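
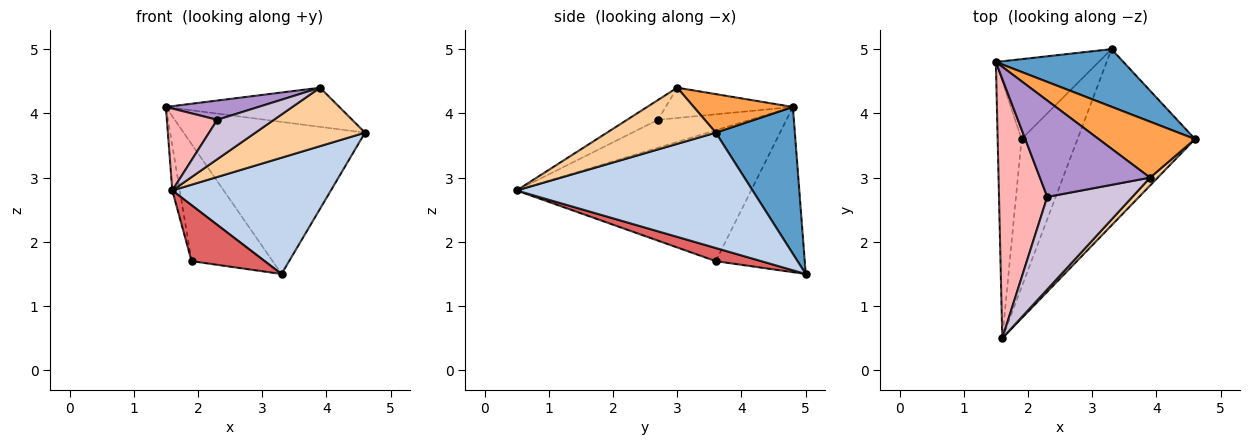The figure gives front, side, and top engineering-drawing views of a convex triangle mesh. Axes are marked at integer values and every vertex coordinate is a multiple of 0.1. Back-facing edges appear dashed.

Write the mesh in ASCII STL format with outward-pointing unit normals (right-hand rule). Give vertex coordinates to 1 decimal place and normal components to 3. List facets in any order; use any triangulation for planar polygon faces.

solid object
 facet normal 0.378 0.866 0.328
  outer loop
   vertex 3.3 5.0 1.5
   vertex 1.5 4.8 4.1
   vertex 4.6 3.6 3.7
  endloop
 endfacet
 facet normal 0.634 -0.426 -0.646
  outer loop
   vertex 3.3 5.0 1.5
   vertex 4.6 3.6 3.7
   vertex 1.6 0.5 2.8
  endloop
 endfacet
 facet normal 0.311 0.545 0.778
  outer loop
   vertex 3.9 3.0 4.4
   vertex 4.6 3.6 3.7
   vertex 1.5 4.8 4.1
  endloop
 endfacet
 facet normal 0.701 -0.706 0.096
  outer loop
   vertex 3.9 3.0 4.4
   vertex 1.6 0.5 2.8
   vertex 4.6 3.6 3.7
  endloop
 endfacet
 facet normal -0.983 0.031 -0.180
  outer loop
   vertex 1.9 3.6 1.7
   vertex 1.6 0.5 2.8
   vertex 1.5 4.8 4.1
  endloop
 endfacet
 facet normal -0.672 0.612 -0.418
  outer loop
   vertex 1.9 3.6 1.7
   vertex 1.5 4.8 4.1
   vertex 3.3 5.0 1.5
  endloop
 endfacet
 facet normal 0.214 -0.345 -0.914
  outer loop
   vertex 1.9 3.6 1.7
   vertex 3.3 5.0 1.5
   vertex 1.6 0.5 2.8
  endloop
 endfacet
 facet normal -0.483 -0.264 0.835
  outer loop
   vertex 2.3 2.7 3.9
   vertex 1.5 4.8 4.1
   vertex 1.6 0.5 2.8
  endloop
 endfacet
 facet normal -0.260 -0.189 0.947
  outer loop
   vertex 2.3 2.7 3.9
   vertex 3.9 3.0 4.4
   vertex 1.5 4.8 4.1
  endloop
 endfacet
 facet normal -0.209 -0.383 0.900
  outer loop
   vertex 2.3 2.7 3.9
   vertex 1.6 0.5 2.8
   vertex 3.9 3.0 4.4
  endloop
 endfacet
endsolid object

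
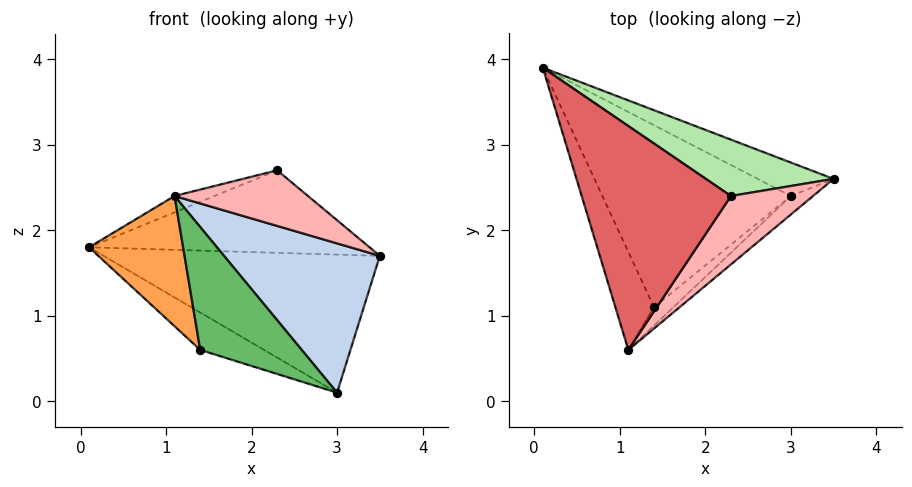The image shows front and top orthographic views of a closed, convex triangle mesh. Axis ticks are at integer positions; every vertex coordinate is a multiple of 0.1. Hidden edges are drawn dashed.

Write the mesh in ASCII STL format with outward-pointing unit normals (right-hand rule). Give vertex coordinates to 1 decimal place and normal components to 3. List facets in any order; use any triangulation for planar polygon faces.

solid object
 facet normal 0.343 0.913 -0.221
  outer loop
   vertex 3.0 2.4 0.1
   vertex 0.1 3.9 1.8
   vertex 3.5 2.6 1.7
  endloop
 endfacet
 facet normal 0.620 -0.778 -0.097
  outer loop
   vertex 3.0 2.4 0.1
   vertex 3.5 2.6 1.7
   vertex 1.1 0.6 2.4
  endloop
 endfacet
 facet normal -0.916 -0.321 -0.242
  outer loop
   vertex 1.4 1.1 0.6
   vertex 1.1 0.6 2.4
   vertex 0.1 3.9 1.8
  endloop
 endfacet
 facet normal -0.425 0.182 -0.886
  outer loop
   vertex 1.4 1.1 0.6
   vertex 0.1 3.9 1.8
   vertex 3.0 2.4 0.1
  endloop
 endfacet
 facet normal 0.604 -0.788 -0.118
  outer loop
   vertex 1.4 1.1 0.6
   vertex 3.0 2.4 0.1
   vertex 1.1 0.6 2.4
  endloop
 endfacet
 facet normal 0.315 0.784 0.535
  outer loop
   vertex 2.3 2.4 2.7
   vertex 3.5 2.6 1.7
   vertex 0.1 3.9 1.8
  endloop
 endfacet
 facet normal -0.337 0.068 0.939
  outer loop
   vertex 2.3 2.4 2.7
   vertex 0.1 3.9 1.8
   vertex 1.1 0.6 2.4
  endloop
 endfacet
 facet normal 0.601 -0.504 0.620
  outer loop
   vertex 2.3 2.4 2.7
   vertex 1.1 0.6 2.4
   vertex 3.5 2.6 1.7
  endloop
 endfacet
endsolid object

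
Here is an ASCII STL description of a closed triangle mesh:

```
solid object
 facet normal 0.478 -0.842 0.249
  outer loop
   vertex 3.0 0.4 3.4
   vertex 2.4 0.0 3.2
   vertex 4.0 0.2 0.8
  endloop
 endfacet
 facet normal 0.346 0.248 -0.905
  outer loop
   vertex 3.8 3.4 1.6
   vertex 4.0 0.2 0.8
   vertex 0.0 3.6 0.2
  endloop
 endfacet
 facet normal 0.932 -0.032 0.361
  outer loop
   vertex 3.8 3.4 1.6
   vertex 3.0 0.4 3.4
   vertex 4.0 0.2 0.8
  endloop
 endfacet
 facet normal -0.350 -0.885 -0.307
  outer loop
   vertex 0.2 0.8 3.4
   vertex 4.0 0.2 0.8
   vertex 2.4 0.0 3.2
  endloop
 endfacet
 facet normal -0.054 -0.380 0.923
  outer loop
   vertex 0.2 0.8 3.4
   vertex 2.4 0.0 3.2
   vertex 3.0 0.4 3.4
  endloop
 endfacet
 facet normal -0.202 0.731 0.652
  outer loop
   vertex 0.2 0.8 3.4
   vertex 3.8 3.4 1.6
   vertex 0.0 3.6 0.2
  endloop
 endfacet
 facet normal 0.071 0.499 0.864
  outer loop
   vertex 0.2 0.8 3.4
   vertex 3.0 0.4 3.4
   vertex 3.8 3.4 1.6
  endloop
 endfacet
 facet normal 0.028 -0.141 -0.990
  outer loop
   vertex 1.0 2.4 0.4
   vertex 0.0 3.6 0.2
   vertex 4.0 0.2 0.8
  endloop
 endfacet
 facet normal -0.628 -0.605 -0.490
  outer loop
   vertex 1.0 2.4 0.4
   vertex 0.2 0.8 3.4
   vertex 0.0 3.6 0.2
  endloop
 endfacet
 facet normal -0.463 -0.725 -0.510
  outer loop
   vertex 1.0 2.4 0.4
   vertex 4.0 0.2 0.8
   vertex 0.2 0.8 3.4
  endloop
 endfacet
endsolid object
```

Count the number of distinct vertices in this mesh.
7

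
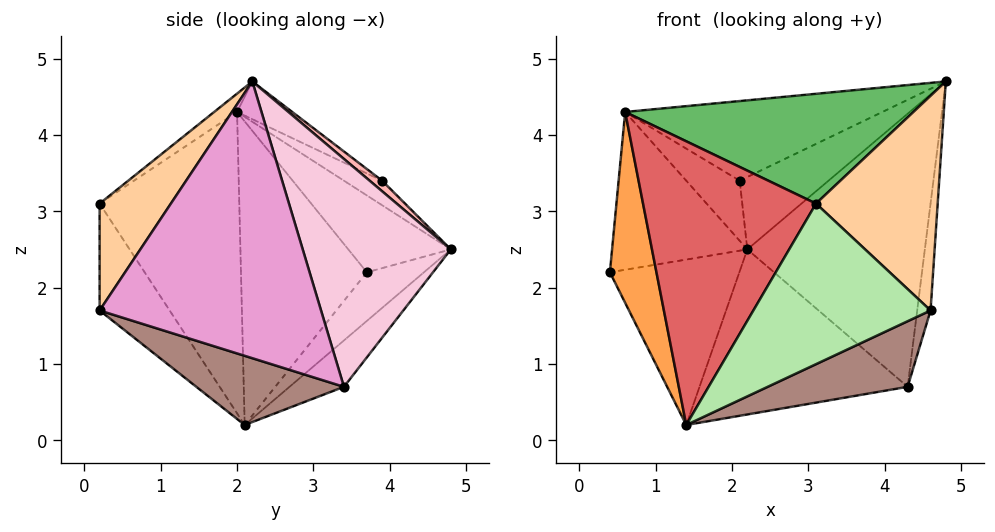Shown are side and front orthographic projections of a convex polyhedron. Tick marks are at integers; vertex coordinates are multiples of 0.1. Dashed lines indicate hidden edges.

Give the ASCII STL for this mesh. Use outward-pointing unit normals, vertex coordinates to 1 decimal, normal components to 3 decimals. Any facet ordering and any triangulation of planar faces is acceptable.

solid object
 facet normal -0.494 0.652 0.575
  outer loop
   vertex 0.6 2.0 4.3
   vertex 2.2 4.8 2.5
   vertex 0.4 3.7 2.2
  endloop
 endfacet
 facet normal -0.295 0.669 -0.682
  outer loop
   vertex 1.4 2.1 0.2
   vertex 0.4 3.7 2.2
   vertex 2.2 4.8 2.5
  endloop
 endfacet
 facet normal -0.921 -0.341 -0.188
  outer loop
   vertex 1.4 2.1 0.2
   vertex 0.6 2.0 4.3
   vertex 0.4 3.7 2.2
  endloop
 endfacet
 facet normal 0.444 -0.759 0.476
  outer loop
   vertex 3.1 0.2 3.1
   vertex 4.6 0.2 1.7
   vertex 4.8 2.2 4.7
  endloop
 endfacet
 facet normal -0.048 -0.599 0.799
  outer loop
   vertex 3.1 0.2 3.1
   vertex 4.8 2.2 4.7
   vertex 0.6 2.0 4.3
  endloop
 endfacet
 facet normal -0.342 -0.865 -0.366
  outer loop
   vertex 3.1 0.2 3.1
   vertex 1.4 2.1 0.2
   vertex 4.6 0.2 1.7
  endloop
 endfacet
 facet normal -0.622 -0.770 -0.140
  outer loop
   vertex 3.1 0.2 3.1
   vertex 0.6 2.0 4.3
   vertex 1.4 2.1 0.2
  endloop
 endfacet
 facet normal 0.098 0.698 0.709
  outer loop
   vertex 2.1 3.9 3.4
   vertex 4.8 2.2 4.7
   vertex 2.2 4.8 2.5
  endloop
 endfacet
 facet normal -0.106 0.493 0.864
  outer loop
   vertex 2.1 3.9 3.4
   vertex 0.6 2.0 4.3
   vertex 4.8 2.2 4.7
  endloop
 endfacet
 facet normal -0.465 0.651 0.600
  outer loop
   vertex 2.1 3.9 3.4
   vertex 2.2 4.8 2.5
   vertex 0.6 2.0 4.3
  endloop
 endfacet
 facet normal 0.277 -0.263 -0.924
  outer loop
   vertex 4.3 3.4 0.7
   vertex 4.6 0.2 1.7
   vertex 1.4 2.1 0.2
  endloop
 endfacet
 facet normal -0.175 0.668 -0.723
  outer loop
   vertex 4.3 3.4 0.7
   vertex 1.4 2.1 0.2
   vertex 2.2 4.8 2.5
  endloop
 endfacet
 facet normal 0.993 0.060 -0.106
  outer loop
   vertex 4.3 3.4 0.7
   vertex 4.8 2.2 4.7
   vertex 4.6 0.2 1.7
  endloop
 endfacet
 facet normal 0.634 0.759 0.149
  outer loop
   vertex 4.3 3.4 0.7
   vertex 2.2 4.8 2.5
   vertex 4.8 2.2 4.7
  endloop
 endfacet
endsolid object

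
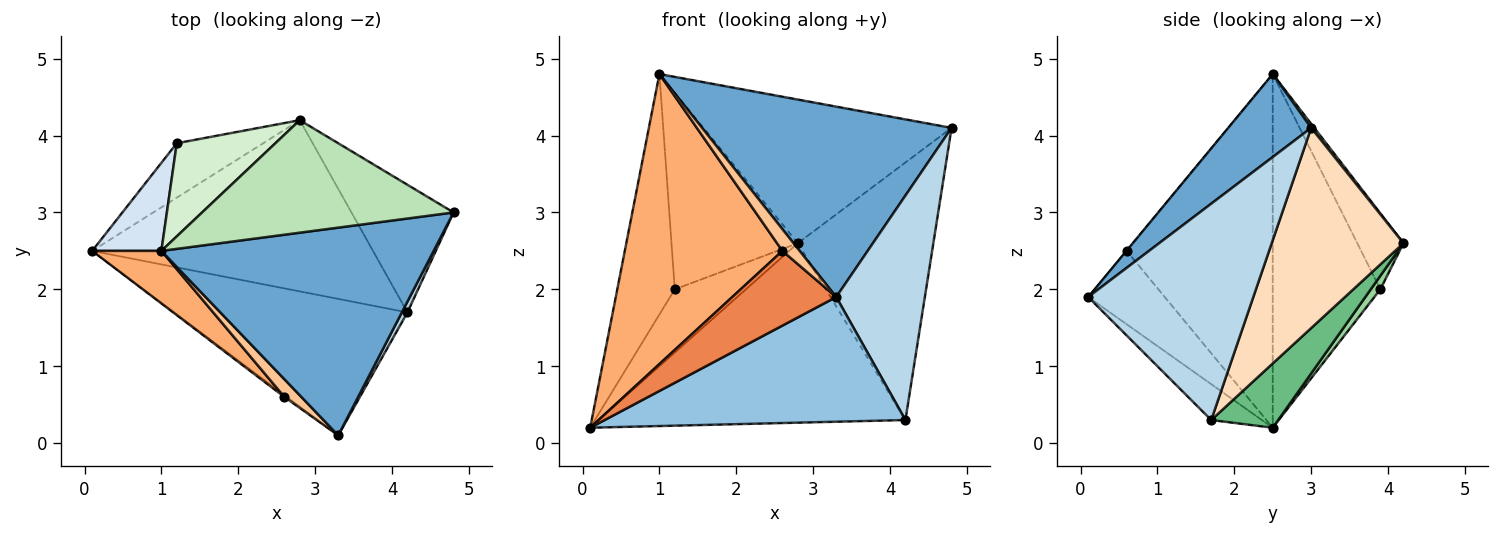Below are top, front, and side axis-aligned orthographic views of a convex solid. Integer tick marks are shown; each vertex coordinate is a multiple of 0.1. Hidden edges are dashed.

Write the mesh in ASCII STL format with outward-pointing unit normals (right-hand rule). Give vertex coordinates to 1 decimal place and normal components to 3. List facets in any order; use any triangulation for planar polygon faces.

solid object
 facet normal 0.219 -0.659 0.719
  outer loop
   vertex 1.0 2.5 4.8
   vertex 3.3 0.1 1.9
   vertex 4.8 3.0 4.1
  endloop
 endfacet
 facet normal -0.113 -0.670 -0.734
  outer loop
   vertex 4.2 1.7 0.3
   vertex 3.3 0.1 1.9
   vertex 0.1 2.5 0.2
  endloop
 endfacet
 facet normal 0.881 -0.473 0.023
  outer loop
   vertex 4.2 1.7 0.3
   vertex 4.8 3.0 4.1
   vertex 3.3 0.1 1.9
  endloop
 endfacet
 facet normal -0.869 0.464 0.170
  outer loop
   vertex 1.2 3.9 2.0
   vertex 0.1 2.5 0.2
   vertex 1.0 2.5 4.8
  endloop
 endfacet
 facet normal -0.593 -0.805 -0.021
  outer loop
   vertex 2.6 0.6 2.5
   vertex 0.1 2.5 0.2
   vertex 3.3 0.1 1.9
  endloop
 endfacet
 facet normal -0.674 -0.727 0.132
  outer loop
   vertex 2.6 0.6 2.5
   vertex 1.0 2.5 4.8
   vertex 0.1 2.5 0.2
  endloop
 endfacet
 facet normal -0.012 -0.775 0.632
  outer loop
   vertex 2.6 0.6 2.5
   vertex 3.3 0.1 1.9
   vertex 1.0 2.5 4.8
  endloop
 endfacet
 facet normal 0.657 0.676 -0.335
  outer loop
   vertex 2.8 4.2 2.6
   vertex 4.8 3.0 4.1
   vertex 4.2 1.7 0.3
  endloop
 endfacet
 facet normal 0.156 0.715 -0.682
  outer loop
   vertex 2.8 4.2 2.6
   vertex 4.2 1.7 0.3
   vertex 0.1 2.5 0.2
  endloop
 endfacet
 facet normal 0.102 0.754 -0.649
  outer loop
   vertex 2.8 4.2 2.6
   vertex 0.1 2.5 0.2
   vertex 1.2 3.9 2.0
  endloop
 endfacet
 facet normal 0.010 0.787 0.617
  outer loop
   vertex 2.8 4.2 2.6
   vertex 1.0 2.5 4.8
   vertex 4.8 3.0 4.1
  endloop
 endfacet
 facet normal -0.313 0.858 0.407
  outer loop
   vertex 2.8 4.2 2.6
   vertex 1.2 3.9 2.0
   vertex 1.0 2.5 4.8
  endloop
 endfacet
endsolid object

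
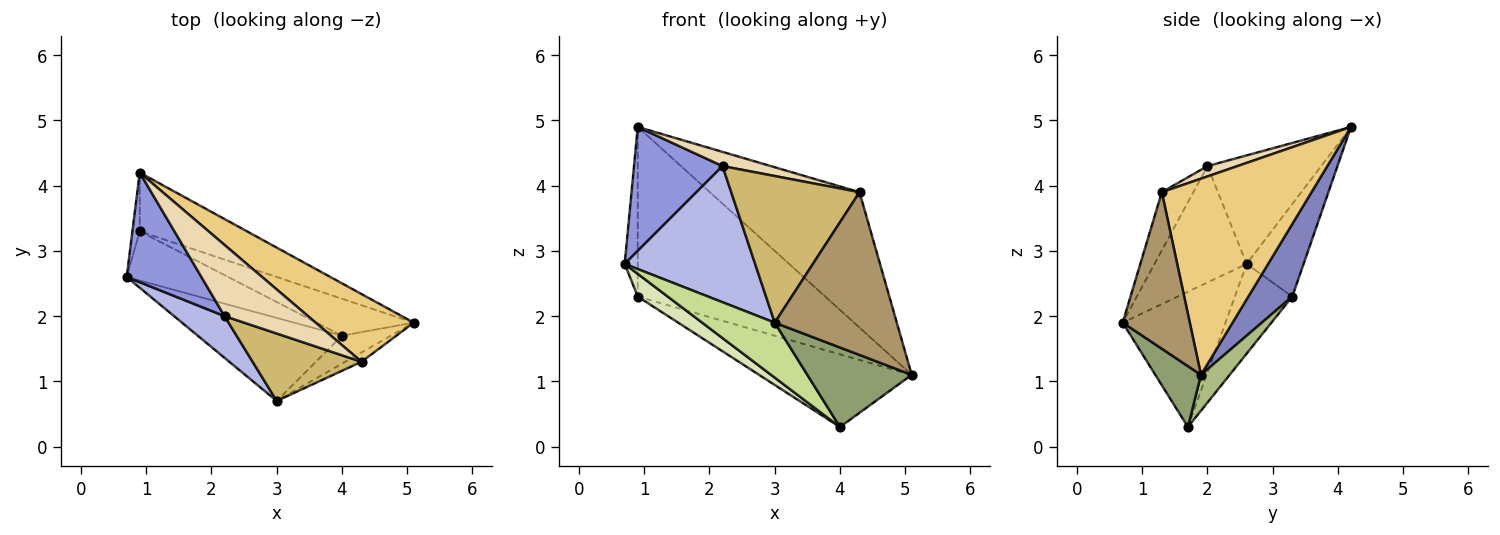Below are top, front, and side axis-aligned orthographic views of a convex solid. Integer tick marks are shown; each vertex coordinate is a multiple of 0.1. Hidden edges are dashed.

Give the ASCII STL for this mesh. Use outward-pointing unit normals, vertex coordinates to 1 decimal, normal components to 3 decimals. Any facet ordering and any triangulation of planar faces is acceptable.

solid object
 facet normal -0.972 0.223 -0.077
  outer loop
   vertex 0.9 3.3 2.3
   vertex 0.7 2.6 2.8
   vertex 0.9 4.2 4.9
  endloop
 endfacet
 facet normal 0.216 0.923 -0.319
  outer loop
   vertex 0.9 3.3 2.3
   vertex 0.9 4.2 4.9
   vertex 5.1 1.9 1.1
  endloop
 endfacet
 facet normal -0.693 -0.540 0.477
  outer loop
   vertex 2.2 2.0 4.3
   vertex 0.9 4.2 4.9
   vertex 0.7 2.6 2.8
  endloop
 endfacet
 facet normal -0.560 -0.792 0.243
  outer loop
   vertex 2.2 2.0 4.3
   vertex 0.7 2.6 2.8
   vertex 3.0 0.7 1.9
  endloop
 endfacet
 facet normal 0.382 -0.872 -0.307
  outer loop
   vertex 4.0 1.7 0.3
   vertex 5.1 1.9 1.1
   vertex 3.0 0.7 1.9
  endloop
 endfacet
 facet normal 0.165 0.879 -0.447
  outer loop
   vertex 4.0 1.7 0.3
   vertex 0.9 3.3 2.3
   vertex 5.1 1.9 1.1
  endloop
 endfacet
 facet normal -0.616 -0.435 -0.657
  outer loop
   vertex 4.0 1.7 0.3
   vertex 3.0 0.7 1.9
   vertex 0.7 2.6 2.8
  endloop
 endfacet
 facet normal -0.626 -0.327 -0.708
  outer loop
   vertex 4.0 1.7 0.3
   vertex 0.7 2.6 2.8
   vertex 0.9 3.3 2.3
  endloop
 endfacet
 facet normal 0.481 -0.875 -0.050
  outer loop
   vertex 4.3 1.3 3.9
   vertex 3.0 0.7 1.9
   vertex 5.1 1.9 1.1
  endloop
 endfacet
 facet normal -0.218 -0.887 0.408
  outer loop
   vertex 4.3 1.3 3.9
   vertex 2.2 2.0 4.3
   vertex 3.0 0.7 1.9
  endloop
 endfacet
 facet normal 0.667 0.667 0.333
  outer loop
   vertex 4.3 1.3 3.9
   vertex 5.1 1.9 1.1
   vertex 0.9 4.2 4.9
  endloop
 endfacet
 facet normal 0.121 -0.194 0.974
  outer loop
   vertex 4.3 1.3 3.9
   vertex 0.9 4.2 4.9
   vertex 2.2 2.0 4.3
  endloop
 endfacet
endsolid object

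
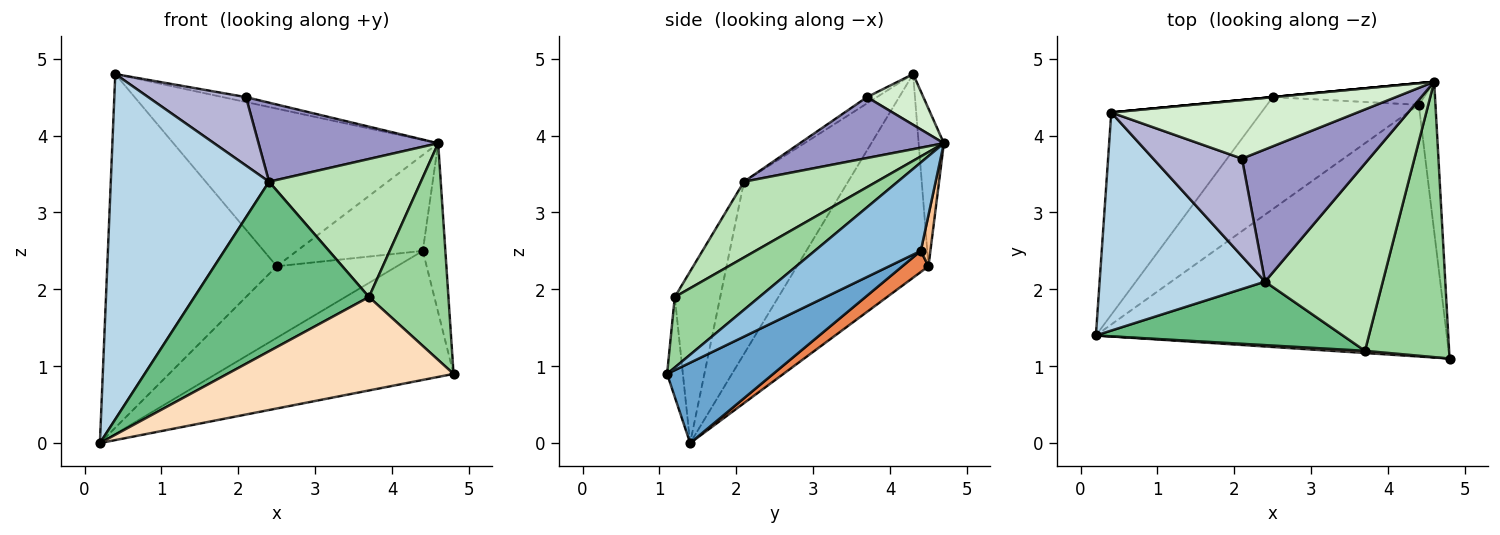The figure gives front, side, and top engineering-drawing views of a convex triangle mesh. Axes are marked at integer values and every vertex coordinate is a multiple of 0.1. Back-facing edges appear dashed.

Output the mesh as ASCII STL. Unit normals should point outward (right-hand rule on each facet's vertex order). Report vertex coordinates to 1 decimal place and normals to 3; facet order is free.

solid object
 facet normal 0.200 0.447 -0.872
  outer loop
   vertex 4.4 4.4 2.5
   vertex 4.8 1.1 0.9
   vertex 0.2 1.4 0.0
  endloop
 endfacet
 facet normal 0.962 0.204 -0.181
  outer loop
   vertex 4.4 4.4 2.5
   vertex 4.6 4.7 3.9
   vertex 4.8 1.1 0.9
  endloop
 endfacet
 facet normal -0.486 -0.739 0.467
  outer loop
   vertex 2.4 2.1 3.4
   vertex 0.4 4.3 4.8
   vertex 0.2 1.4 0.0
  endloop
 endfacet
 facet normal -0.559 0.720 -0.412
  outer loop
   vertex 2.5 4.5 2.3
   vertex 0.2 1.4 0.0
   vertex 0.4 4.3 4.8
  endloop
 endfacet
 facet normal 0.116 0.535 -0.837
  outer loop
   vertex 2.5 4.5 2.3
   vertex 4.4 4.4 2.5
   vertex 0.2 1.4 0.0
  endloop
 endfacet
 facet normal -0.095 0.995 0.000
  outer loop
   vertex 2.5 4.5 2.3
   vertex 0.4 4.3 4.8
   vertex 4.6 4.7 3.9
  endloop
 endfacet
 facet normal 0.074 0.973 -0.219
  outer loop
   vertex 2.5 4.5 2.3
   vertex 4.6 4.7 3.9
   vertex 4.4 4.4 2.5
  endloop
 endfacet
 facet normal -0.070 -0.997 0.023
  outer loop
   vertex 3.7 1.2 1.9
   vertex 0.2 1.4 0.0
   vertex 4.8 1.1 0.9
  endloop
 endfacet
 facet normal -0.237 -0.910 0.341
  outer loop
   vertex 3.7 1.2 1.9
   vertex 2.4 2.1 3.4
   vertex 0.2 1.4 0.0
  endloop
 endfacet
 facet normal 0.550 -0.516 0.656
  outer loop
   vertex 3.7 1.2 1.9
   vertex 4.8 1.1 0.9
   vertex 4.6 4.7 3.9
  endloop
 endfacet
 facet normal 0.460 -0.527 0.715
  outer loop
   vertex 3.7 1.2 1.9
   vertex 4.6 4.7 3.9
   vertex 2.4 2.1 3.4
  endloop
 endfacet
 facet normal 0.201 0.082 0.976
  outer loop
   vertex 2.1 3.7 4.5
   vertex 4.6 4.7 3.9
   vertex 0.4 4.3 4.8
  endloop
 endfacet
 facet normal 0.380 -0.474 0.794
  outer loop
   vertex 2.1 3.7 4.5
   vertex 2.4 2.1 3.4
   vertex 4.6 4.7 3.9
  endloop
 endfacet
 facet normal -0.058 -0.573 0.818
  outer loop
   vertex 2.1 3.7 4.5
   vertex 0.4 4.3 4.8
   vertex 2.4 2.1 3.4
  endloop
 endfacet
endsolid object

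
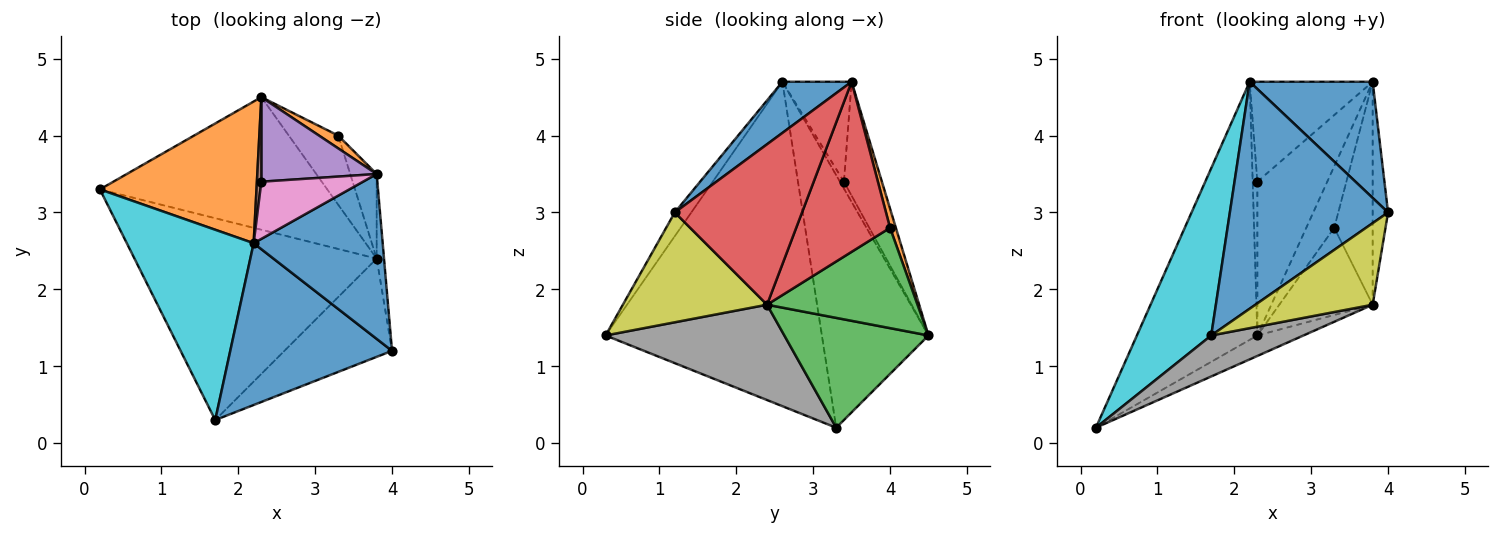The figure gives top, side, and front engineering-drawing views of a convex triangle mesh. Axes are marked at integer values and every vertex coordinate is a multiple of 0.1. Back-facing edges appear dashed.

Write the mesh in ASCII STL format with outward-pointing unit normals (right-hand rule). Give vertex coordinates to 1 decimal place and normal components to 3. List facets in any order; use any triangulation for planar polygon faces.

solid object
 facet normal 0.308 -0.548 0.778
  outer loop
   vertex 2.2 2.6 4.7
   vertex 4.0 1.2 3.0
   vertex 3.8 3.5 4.7
  endloop
 endfacet
 facet normal -0.613 0.693 0.380
  outer loop
   vertex 2.2 2.6 4.7
   vertex 2.3 4.5 1.4
   vertex 0.2 3.3 0.2
  endloop
 endfacet
 facet normal 0.431 0.138 -0.892
  outer loop
   vertex 3.8 2.4 1.8
   vertex 0.2 3.3 0.2
   vertex 2.3 4.5 1.4
  endloop
 endfacet
 facet normal 0.992 0.120 -0.045
  outer loop
   vertex 3.8 2.4 1.8
   vertex 3.8 3.5 4.7
   vertex 4.0 1.2 3.0
  endloop
 endfacet
 facet normal -0.430 0.791 0.435
  outer loop
   vertex 2.3 3.4 3.4
   vertex 3.8 3.5 4.7
   vertex 2.3 4.5 1.4
  endloop
 endfacet
 facet normal -0.597 0.703 0.387
  outer loop
   vertex 2.3 3.4 3.4
   vertex 2.3 4.5 1.4
   vertex 2.2 2.6 4.7
  endloop
 endfacet
 facet normal -0.439 0.780 0.446
  outer loop
   vertex 2.3 3.4 3.4
   vertex 2.2 2.6 4.7
   vertex 3.8 3.5 4.7
  endloop
 endfacet
 facet normal 0.360 -0.186 -0.914
  outer loop
   vertex 1.7 0.3 1.4
   vertex 0.2 3.3 0.2
   vertex 3.8 2.4 1.8
  endloop
 endfacet
 facet normal 0.618 -0.502 -0.605
  outer loop
   vertex 1.7 0.3 1.4
   vertex 3.8 2.4 1.8
   vertex 4.0 1.2 3.0
  endloop
 endfacet
 facet normal -0.887 -0.305 0.347
  outer loop
   vertex 1.7 0.3 1.4
   vertex 2.2 2.6 4.7
   vertex 0.2 3.3 0.2
  endloop
 endfacet
 facet normal -0.085 -0.811 0.578
  outer loop
   vertex 1.7 0.3 1.4
   vertex 4.0 1.2 3.0
   vertex 2.2 2.6 4.7
  endloop
 endfacet
 facet normal 0.200 0.959 0.200
  outer loop
   vertex 3.3 4.0 2.8
   vertex 2.3 4.5 1.4
   vertex 3.8 3.5 4.7
  endloop
 endfacet
 facet normal 0.784 0.486 -0.386
  outer loop
   vertex 3.3 4.0 2.8
   vertex 3.8 2.4 1.8
   vertex 2.3 4.5 1.4
  endloop
 endfacet
 facet normal 0.916 0.375 -0.142
  outer loop
   vertex 3.3 4.0 2.8
   vertex 3.8 3.5 4.7
   vertex 3.8 2.4 1.8
  endloop
 endfacet
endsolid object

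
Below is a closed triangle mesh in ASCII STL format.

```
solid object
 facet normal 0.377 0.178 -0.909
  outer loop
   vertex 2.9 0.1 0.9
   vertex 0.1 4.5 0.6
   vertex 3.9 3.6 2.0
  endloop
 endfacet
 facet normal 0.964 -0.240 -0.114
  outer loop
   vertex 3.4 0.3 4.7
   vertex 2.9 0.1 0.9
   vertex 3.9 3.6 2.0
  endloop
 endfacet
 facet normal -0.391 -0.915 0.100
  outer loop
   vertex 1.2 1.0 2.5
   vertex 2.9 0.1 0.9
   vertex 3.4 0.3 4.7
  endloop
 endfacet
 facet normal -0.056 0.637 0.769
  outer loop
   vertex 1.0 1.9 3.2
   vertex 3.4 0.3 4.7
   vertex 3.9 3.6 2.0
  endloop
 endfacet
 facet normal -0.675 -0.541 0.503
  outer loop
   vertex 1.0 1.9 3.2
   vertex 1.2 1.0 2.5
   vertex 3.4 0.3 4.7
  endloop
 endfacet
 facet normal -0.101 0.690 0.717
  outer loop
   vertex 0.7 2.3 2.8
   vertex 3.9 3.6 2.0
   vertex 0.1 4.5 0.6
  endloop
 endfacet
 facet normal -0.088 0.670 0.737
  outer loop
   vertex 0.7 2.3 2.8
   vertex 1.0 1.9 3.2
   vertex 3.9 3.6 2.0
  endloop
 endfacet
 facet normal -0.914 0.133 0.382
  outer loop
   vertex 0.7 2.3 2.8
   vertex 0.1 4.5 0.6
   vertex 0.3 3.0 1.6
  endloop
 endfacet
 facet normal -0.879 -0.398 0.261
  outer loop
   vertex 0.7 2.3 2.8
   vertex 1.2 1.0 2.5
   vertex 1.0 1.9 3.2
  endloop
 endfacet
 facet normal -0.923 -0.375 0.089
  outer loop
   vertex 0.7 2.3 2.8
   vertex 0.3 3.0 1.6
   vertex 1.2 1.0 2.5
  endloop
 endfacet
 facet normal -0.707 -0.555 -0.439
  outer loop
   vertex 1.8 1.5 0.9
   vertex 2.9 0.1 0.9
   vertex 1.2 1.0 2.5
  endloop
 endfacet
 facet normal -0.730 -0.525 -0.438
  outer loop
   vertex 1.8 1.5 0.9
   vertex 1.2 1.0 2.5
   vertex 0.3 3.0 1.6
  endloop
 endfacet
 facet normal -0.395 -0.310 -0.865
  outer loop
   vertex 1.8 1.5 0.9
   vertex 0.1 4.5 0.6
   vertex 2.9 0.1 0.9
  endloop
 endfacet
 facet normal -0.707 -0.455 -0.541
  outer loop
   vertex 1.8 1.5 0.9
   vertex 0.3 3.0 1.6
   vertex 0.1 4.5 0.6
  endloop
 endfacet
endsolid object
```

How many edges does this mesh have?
21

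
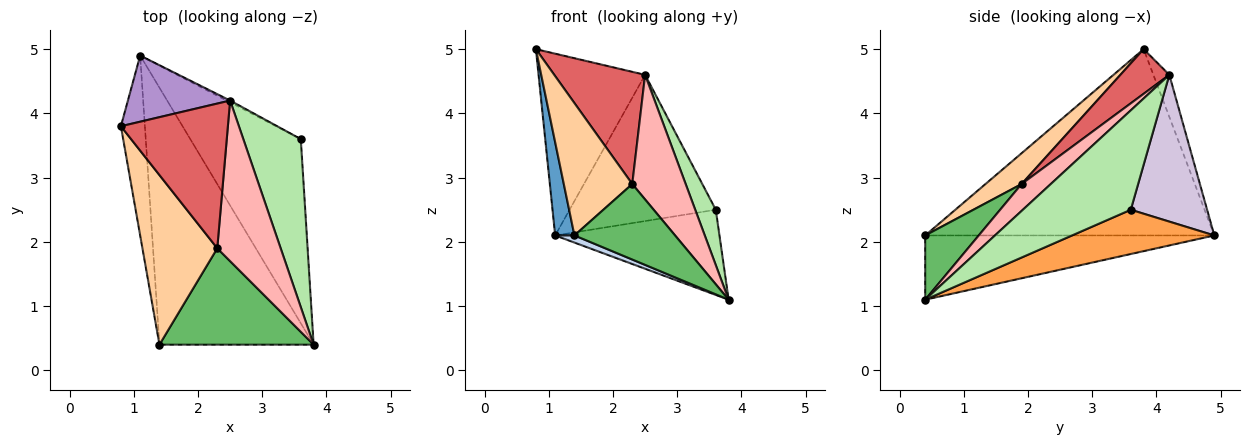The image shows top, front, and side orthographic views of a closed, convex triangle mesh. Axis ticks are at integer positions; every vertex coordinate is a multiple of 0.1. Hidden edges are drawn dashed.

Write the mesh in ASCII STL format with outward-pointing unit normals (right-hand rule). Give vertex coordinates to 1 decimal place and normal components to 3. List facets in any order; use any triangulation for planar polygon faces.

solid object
 facet normal -0.990 -0.066 -0.127
  outer loop
   vertex 1.4 0.4 2.1
   vertex 0.8 3.8 5.0
   vertex 1.1 4.9 2.1
  endloop
 endfacet
 facet normal -0.384 -0.026 -0.923
  outer loop
   vertex 1.4 0.4 2.1
   vertex 1.1 4.9 2.1
   vertex 3.8 0.4 1.1
  endloop
 endfacet
 facet normal 0.342 0.395 -0.853
  outer loop
   vertex 3.6 3.6 2.5
   vertex 3.8 0.4 1.1
   vertex 1.1 4.9 2.1
  endloop
 endfacet
 facet normal 0.309 -0.585 0.750
  outer loop
   vertex 2.3 1.9 2.9
   vertex 0.8 3.8 5.0
   vertex 1.4 0.4 2.1
  endloop
 endfacet
 facet normal 0.312 -0.586 0.748
  outer loop
   vertex 2.3 1.9 2.9
   vertex 1.4 0.4 2.1
   vertex 3.8 0.4 1.1
  endloop
 endfacet
 facet normal 0.854 -0.163 0.494
  outer loop
   vertex 2.5 4.2 4.6
   vertex 3.8 0.4 1.1
   vertex 3.6 3.6 2.5
  endloop
 endfacet
 facet normal 0.313 -0.582 0.750
  outer loop
   vertex 2.5 4.2 4.6
   vertex 0.8 3.8 5.0
   vertex 2.3 1.9 2.9
  endloop
 endfacet
 facet normal 0.318 -0.581 0.749
  outer loop
   vertex 2.5 4.2 4.6
   vertex 2.3 1.9 2.9
   vertex 3.8 0.4 1.1
  endloop
 endfacet
 facet normal -0.139 0.931 0.339
  outer loop
   vertex 2.5 4.2 4.6
   vertex 1.1 4.9 2.1
   vertex 0.8 3.8 5.0
  endloop
 endfacet
 facet normal 0.463 0.886 -0.011
  outer loop
   vertex 2.5 4.2 4.6
   vertex 3.6 3.6 2.5
   vertex 1.1 4.9 2.1
  endloop
 endfacet
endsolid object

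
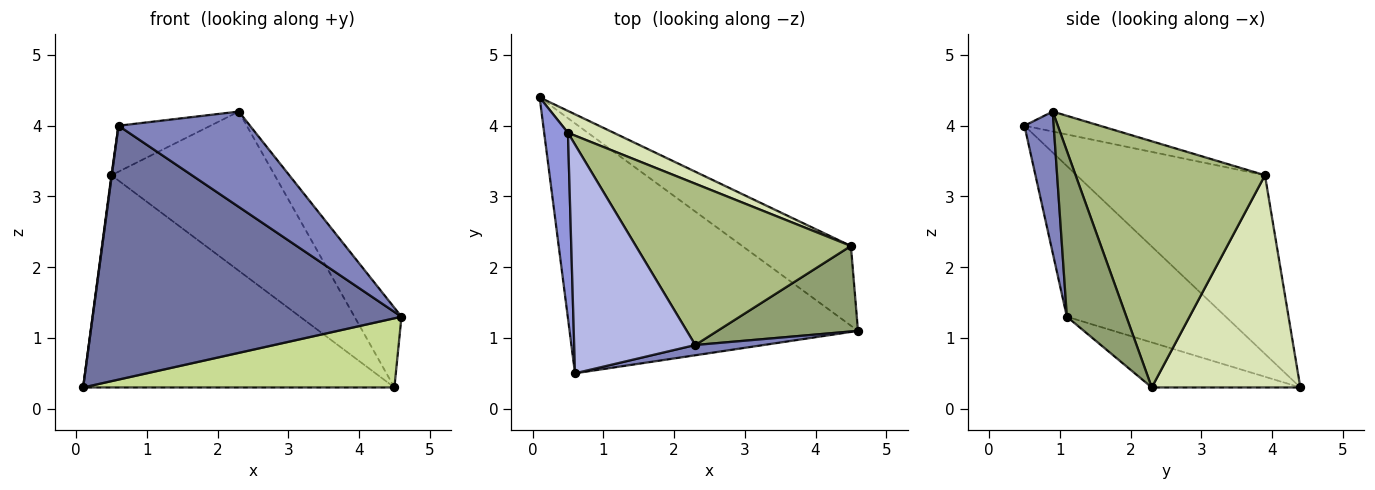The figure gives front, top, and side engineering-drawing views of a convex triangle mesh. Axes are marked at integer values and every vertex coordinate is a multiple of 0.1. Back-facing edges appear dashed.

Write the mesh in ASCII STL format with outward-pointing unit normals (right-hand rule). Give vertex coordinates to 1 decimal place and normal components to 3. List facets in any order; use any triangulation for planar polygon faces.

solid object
 facet normal -0.344 -0.669 -0.659
  outer loop
   vertex 0.6 0.5 4.0
   vertex 0.1 4.4 0.3
   vertex 4.6 1.1 1.3
  endloop
 endfacet
 facet normal 0.216 -0.971 0.104
  outer loop
   vertex 2.3 0.9 4.2
   vertex 0.6 0.5 4.0
   vertex 4.6 1.1 1.3
  endloop
 endfacet
 facet normal -0.991 -0.002 0.132
  outer loop
   vertex 0.5 3.9 3.3
   vertex 0.1 4.4 0.3
   vertex 0.6 0.5 4.0
  endloop
 endfacet
 facet normal -0.160 0.195 0.968
  outer loop
   vertex 0.5 3.9 3.3
   vertex 0.6 0.5 4.0
   vertex 2.3 0.9 4.2
  endloop
 endfacet
 facet normal 0.653 0.516 0.554
  outer loop
   vertex 4.5 2.3 0.3
   vertex 2.3 0.9 4.2
   vertex 4.6 1.1 1.3
  endloop
 endfacet
 facet normal 0.632 0.545 0.552
  outer loop
   vertex 4.5 2.3 0.3
   vertex 0.5 3.9 3.3
   vertex 2.3 0.9 4.2
  endloop
 endfacet
 facet normal -0.299 -0.626 -0.721
  outer loop
   vertex 4.5 2.3 0.3
   vertex 4.6 1.1 1.3
   vertex 0.1 4.4 0.3
  endloop
 endfacet
 facet normal 0.429 0.899 0.093
  outer loop
   vertex 4.5 2.3 0.3
   vertex 0.1 4.4 0.3
   vertex 0.5 3.9 3.3
  endloop
 endfacet
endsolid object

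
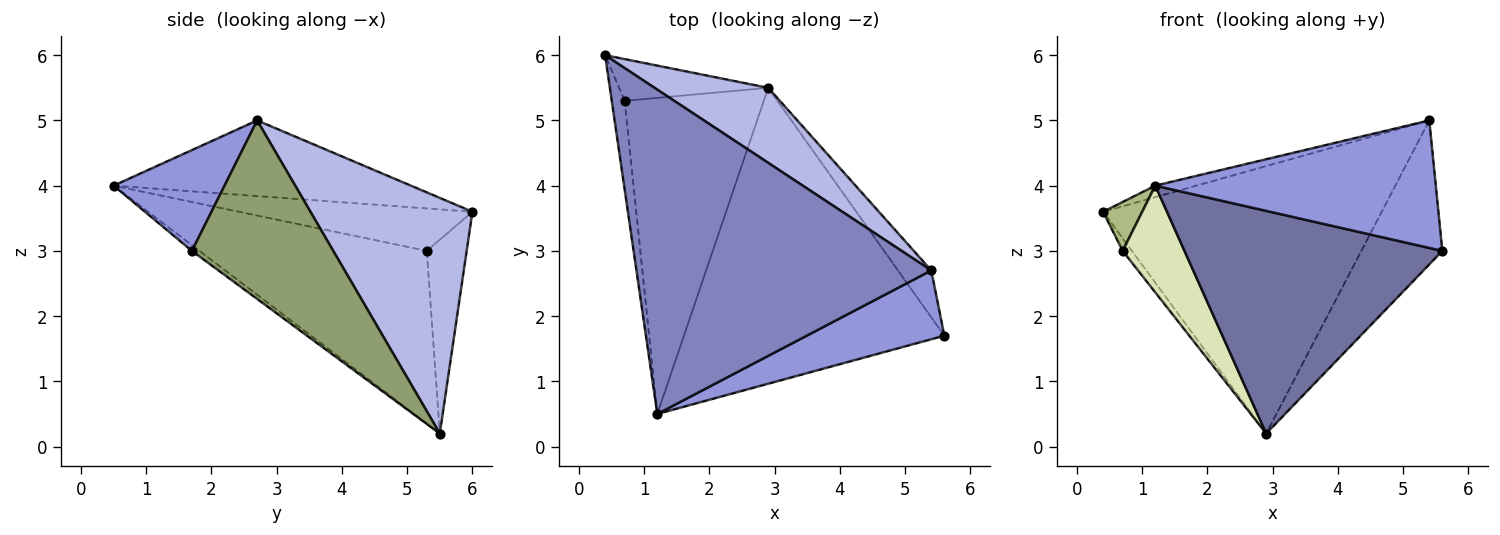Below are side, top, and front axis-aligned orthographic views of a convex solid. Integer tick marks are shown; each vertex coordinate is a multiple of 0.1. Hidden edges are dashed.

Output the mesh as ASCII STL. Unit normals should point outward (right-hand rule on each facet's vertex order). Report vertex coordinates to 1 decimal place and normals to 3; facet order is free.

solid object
 facet normal -0.018 -0.601 -0.799
  outer loop
   vertex 2.9 5.5 0.2
   vertex 5.6 1.7 3.0
   vertex 1.2 0.5 4.0
  endloop
 endfacet
 facet normal -0.248 0.034 0.968
  outer loop
   vertex 5.4 2.7 5.0
   vertex 0.4 6.0 3.6
   vertex 1.2 0.5 4.0
  endloop
 endfacet
 facet normal 0.329 -0.831 0.448
  outer loop
   vertex 5.4 2.7 5.0
   vertex 1.2 0.5 4.0
   vertex 5.6 1.7 3.0
  endloop
 endfacet
 facet normal 0.489 0.840 0.236
  outer loop
   vertex 5.4 2.7 5.0
   vertex 2.9 5.5 0.2
   vertex 0.4 6.0 3.6
  endloop
 endfacet
 facet normal 0.856 0.491 -0.160
  outer loop
   vertex 5.4 2.7 5.0
   vertex 5.6 1.7 3.0
   vertex 2.9 5.5 0.2
  endloop
 endfacet
 facet normal -0.945 -0.158 -0.288
  outer loop
   vertex 0.7 5.3 3.0
   vertex 1.2 0.5 4.0
   vertex 0.4 6.0 3.6
  endloop
 endfacet
 facet normal -0.780 0.180 -0.600
  outer loop
   vertex 0.7 5.3 3.0
   vertex 0.4 6.0 3.6
   vertex 2.9 5.5 0.2
  endloop
 endfacet
 facet normal -0.762 -0.207 -0.614
  outer loop
   vertex 0.7 5.3 3.0
   vertex 2.9 5.5 0.2
   vertex 1.2 0.5 4.0
  endloop
 endfacet
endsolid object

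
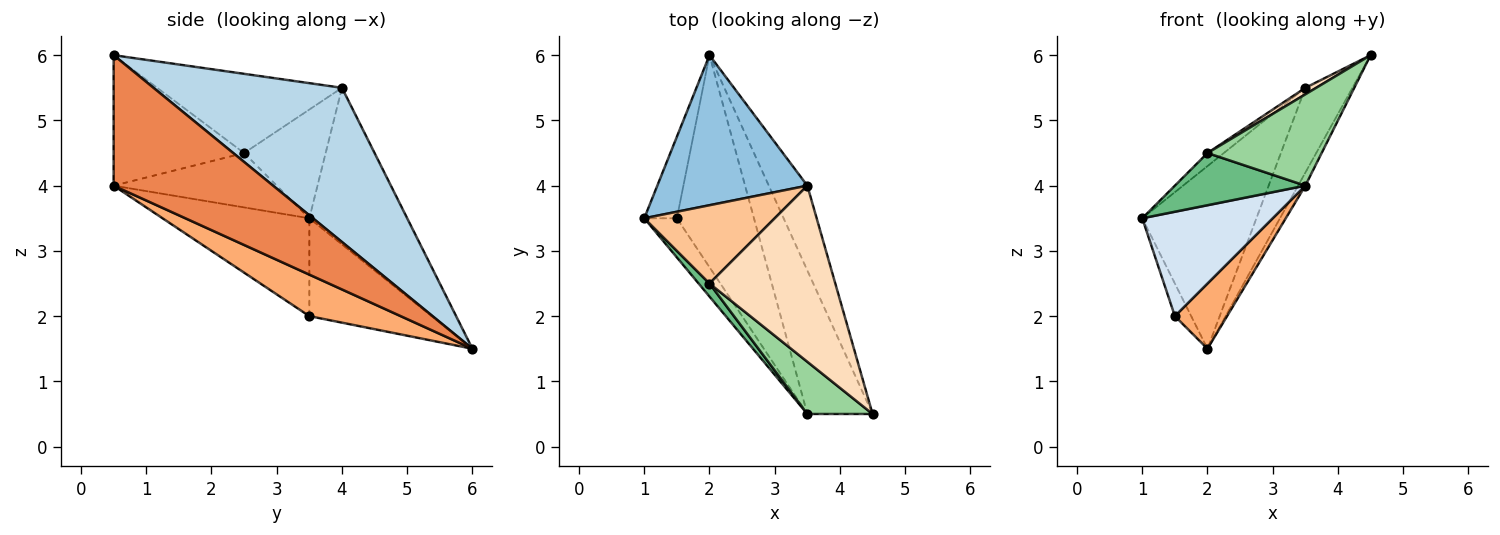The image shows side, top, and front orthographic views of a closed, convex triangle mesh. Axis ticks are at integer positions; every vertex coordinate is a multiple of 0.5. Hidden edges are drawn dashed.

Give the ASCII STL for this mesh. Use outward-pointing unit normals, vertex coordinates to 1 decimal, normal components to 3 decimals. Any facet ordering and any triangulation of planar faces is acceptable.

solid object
 facet normal -0.941 0.125 -0.314
  outer loop
   vertex 1.5 3.5 2.0
   vertex 1.0 3.5 3.5
   vertex 2.0 6.0 1.5
  endloop
 endfacet
 facet normal -0.552 0.644 0.529
  outer loop
   vertex 3.5 4.0 5.5
   vertex 2.0 6.0 1.5
   vertex 1.0 3.5 3.5
  endloop
 endfacet
 facet normal 0.943 0.236 -0.236
  outer loop
   vertex 3.5 4.0 5.5
   vertex 4.5 0.5 6.0
   vertex 2.0 6.0 1.5
  endloop
 endfacet
 facet normal -0.725 -0.645 -0.242
  outer loop
   vertex 3.5 0.5 4.0
   vertex 1.0 3.5 3.5
   vertex 1.5 3.5 2.0
  endloop
 endfacet
 facet normal 0.894 0.041 -0.447
  outer loop
   vertex 3.5 0.5 4.0
   vertex 2.0 6.0 1.5
   vertex 4.5 0.5 6.0
  endloop
 endfacet
 facet normal 0.458 -0.261 -0.850
  outer loop
   vertex 3.5 0.5 4.0
   vertex 1.5 3.5 2.0
   vertex 2.0 6.0 1.5
  endloop
 endfacet
 facet normal -0.635 0.127 0.762
  outer loop
   vertex 2.0 2.5 4.5
   vertex 3.5 4.0 5.5
   vertex 1.0 3.5 3.5
  endloop
 endfacet
 facet normal -0.533 -0.031 0.846
  outer loop
   vertex 2.0 2.5 4.5
   vertex 4.5 0.5 6.0
   vertex 3.5 4.0 5.5
  endloop
 endfacet
 facet normal -0.772 -0.617 0.154
  outer loop
   vertex 2.0 2.5 4.5
   vertex 1.0 3.5 3.5
   vertex 3.5 0.5 4.0
  endloop
 endfacet
 facet normal -0.704 -0.616 0.352
  outer loop
   vertex 2.0 2.5 4.5
   vertex 3.5 0.5 4.0
   vertex 4.5 0.5 6.0
  endloop
 endfacet
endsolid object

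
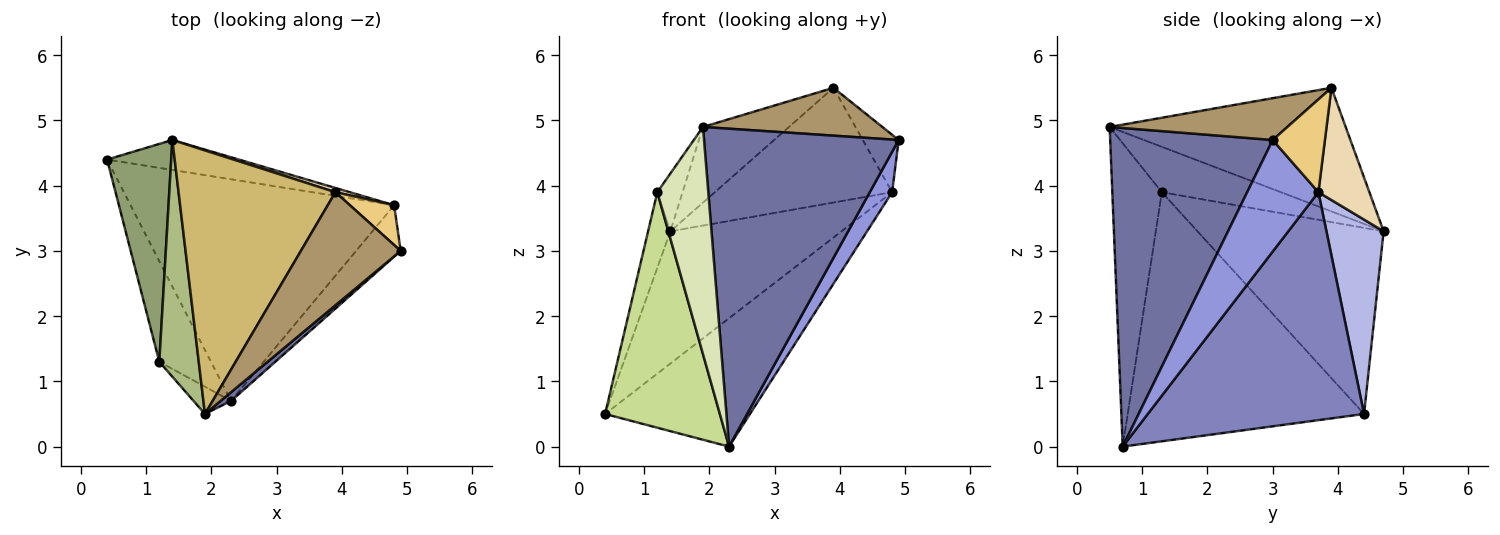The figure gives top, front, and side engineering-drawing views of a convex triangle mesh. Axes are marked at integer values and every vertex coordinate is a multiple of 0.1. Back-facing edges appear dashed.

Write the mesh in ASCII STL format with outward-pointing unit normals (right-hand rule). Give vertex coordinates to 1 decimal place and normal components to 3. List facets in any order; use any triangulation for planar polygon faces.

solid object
 facet normal 0.641 -0.767 0.021
  outer loop
   vertex 2.3 0.7 0.0
   vertex 4.9 3.0 4.7
   vertex 1.9 0.5 4.9
  endloop
 endfacet
 facet normal 0.599 0.401 -0.693
  outer loop
   vertex 4.8 3.7 3.9
   vertex 2.3 0.7 0.0
   vertex 0.4 4.4 0.5
  endloop
 endfacet
 facet normal 0.892 -0.280 -0.356
  outer loop
   vertex 4.8 3.7 3.9
   vertex 4.9 3.0 4.7
   vertex 2.3 0.7 0.0
  endloop
 endfacet
 facet normal 0.310 0.927 -0.210
  outer loop
   vertex 4.8 3.7 3.9
   vertex 0.4 4.4 0.5
   vertex 1.4 4.7 3.3
  endloop
 endfacet
 facet normal -0.940 0.112 0.324
  outer loop
   vertex 1.2 1.3 3.9
   vertex 1.4 4.7 3.3
   vertex 0.4 4.4 0.5
  endloop
 endfacet
 facet normal -0.745 0.158 0.648
  outer loop
   vertex 1.2 1.3 3.9
   vertex 1.9 0.5 4.9
   vertex 1.4 4.7 3.3
  endloop
 endfacet
 facet normal -0.884 -0.429 -0.183
  outer loop
   vertex 1.2 1.3 3.9
   vertex 0.4 4.4 0.5
   vertex 2.3 0.7 0.0
  endloop
 endfacet
 facet normal -0.694 -0.715 -0.086
  outer loop
   vertex 1.2 1.3 3.9
   vertex 2.3 0.7 0.0
   vertex 1.9 0.5 4.9
  endloop
 endfacet
 facet normal 0.360 -0.363 0.859
  outer loop
   vertex 3.9 3.9 5.5
   vertex 1.9 0.5 4.9
   vertex 4.9 3.0 4.7
  endloop
 endfacet
 facet normal -0.604 0.220 0.766
  outer loop
   vertex 3.9 3.9 5.5
   vertex 1.4 4.7 3.3
   vertex 1.9 0.5 4.9
  endloop
 endfacet
 facet normal 0.767 0.527 0.366
  outer loop
   vertex 3.9 3.9 5.5
   vertex 4.9 3.0 4.7
   vertex 4.8 3.7 3.9
  endloop
 endfacet
 facet normal 0.276 0.960 0.035
  outer loop
   vertex 3.9 3.9 5.5
   vertex 4.8 3.7 3.9
   vertex 1.4 4.7 3.3
  endloop
 endfacet
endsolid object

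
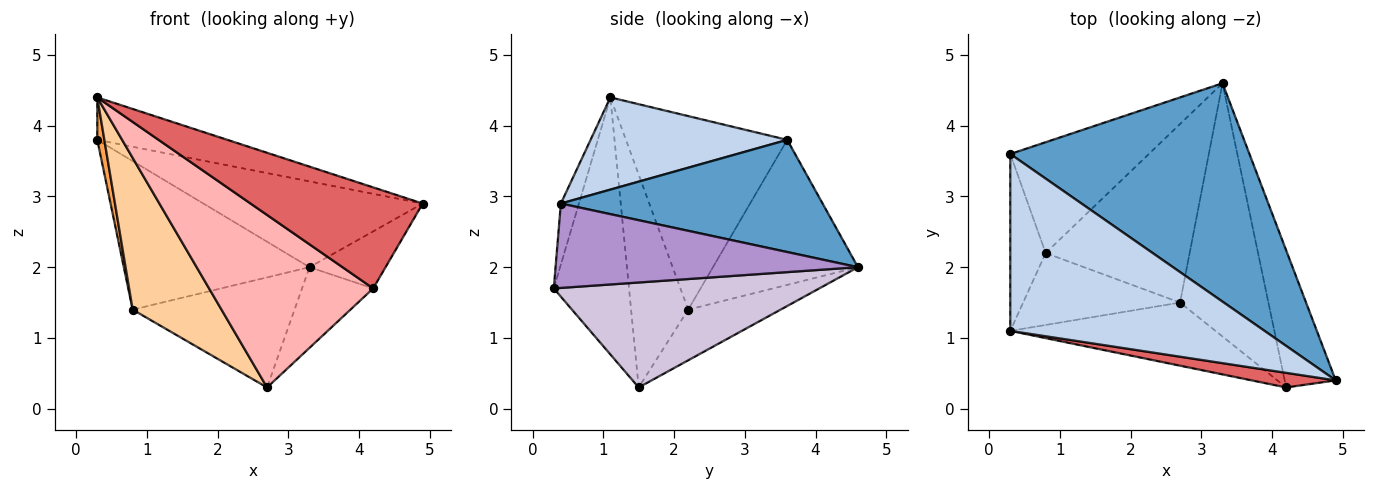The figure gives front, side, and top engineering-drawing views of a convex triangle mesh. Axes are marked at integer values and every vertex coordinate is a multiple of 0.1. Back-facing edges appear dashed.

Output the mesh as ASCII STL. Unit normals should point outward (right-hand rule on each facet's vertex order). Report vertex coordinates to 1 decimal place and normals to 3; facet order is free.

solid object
 facet normal 0.400 0.335 0.853
  outer loop
   vertex 3.3 4.6 2.0
   vertex 0.3 3.6 3.8
   vertex 4.9 0.4 2.9
  endloop
 endfacet
 facet normal 0.333 0.220 0.917
  outer loop
   vertex 0.3 1.1 4.4
   vertex 4.9 0.4 2.9
   vertex 0.3 3.6 3.8
  endloop
 endfacet
 facet normal -0.983 -0.043 -0.180
  outer loop
   vertex 0.8 2.2 1.4
   vertex 0.3 1.1 4.4
   vertex 0.3 3.6 3.8
  endloop
 endfacet
 facet normal -0.502 -0.781 -0.370
  outer loop
   vertex 0.8 2.2 1.4
   vertex 2.7 1.5 0.3
   vertex 0.3 1.1 4.4
  endloop
 endfacet
 facet normal -0.531 0.679 -0.507
  outer loop
   vertex 0.8 2.2 1.4
   vertex 0.3 3.6 3.8
   vertex 3.3 4.6 2.0
  endloop
 endfacet
 facet normal -0.287 0.503 -0.815
  outer loop
   vertex 0.8 2.2 1.4
   vertex 3.3 4.6 2.0
   vertex 2.7 1.5 0.3
  endloop
 endfacet
 facet normal -0.103 -0.984 0.142
  outer loop
   vertex 4.2 0.3 1.7
   vertex 4.9 0.4 2.9
   vertex 0.3 1.1 4.4
  endloop
 endfacet
 facet normal -0.395 -0.863 -0.316
  outer loop
   vertex 4.2 0.3 1.7
   vertex 0.3 1.1 4.4
   vertex 2.7 1.5 0.3
  endloop
 endfacet
 facet normal 0.837 0.210 -0.506
  outer loop
   vertex 4.2 0.3 1.7
   vertex 3.3 4.6 2.0
   vertex 4.9 0.4 2.9
  endloop
 endfacet
 facet normal 0.749 0.201 -0.631
  outer loop
   vertex 4.2 0.3 1.7
   vertex 2.7 1.5 0.3
   vertex 3.3 4.6 2.0
  endloop
 endfacet
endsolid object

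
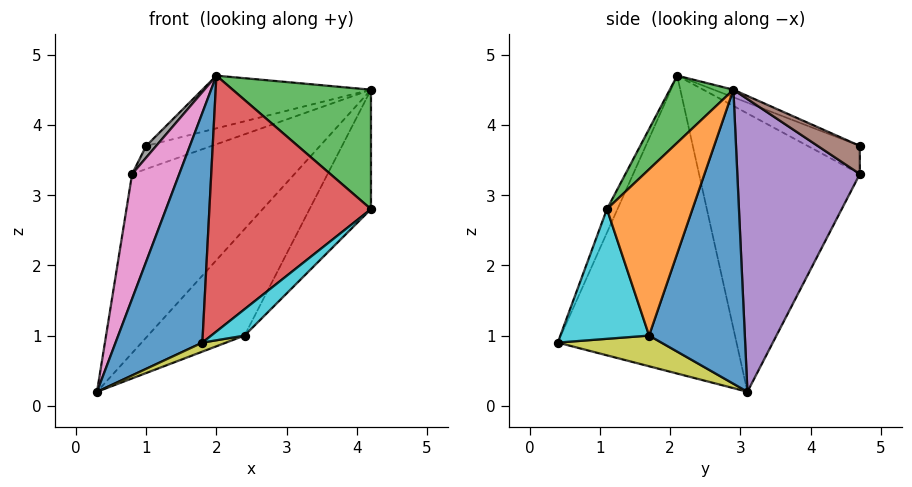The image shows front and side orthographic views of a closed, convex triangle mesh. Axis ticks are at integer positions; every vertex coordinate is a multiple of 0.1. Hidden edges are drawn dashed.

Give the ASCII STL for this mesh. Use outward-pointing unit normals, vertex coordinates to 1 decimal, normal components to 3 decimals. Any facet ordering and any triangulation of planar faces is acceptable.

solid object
 facet normal -0.874 -0.424 0.236
  outer loop
   vertex 2.0 2.1 4.7
   vertex 0.3 3.1 0.2
   vertex 1.8 0.4 0.9
  endloop
 endfacet
 facet normal -0.040 0.345 0.938
  outer loop
   vertex 1.0 4.7 3.7
   vertex 2.0 2.1 4.7
   vertex 4.2 2.9 4.5
  endloop
 endfacet
 facet normal 0.301 -0.655 0.693
  outer loop
   vertex 4.2 1.1 2.8
   vertex 4.2 2.9 4.5
   vertex 2.0 2.1 4.7
  endloop
 endfacet
 facet normal -0.059 -0.910 0.410
  outer loop
   vertex 4.2 1.1 2.8
   vertex 2.0 2.1 4.7
   vertex 1.8 0.4 0.9
  endloop
 endfacet
 facet normal 0.537 0.711 -0.454
  outer loop
   vertex 0.8 4.7 3.3
   vertex 4.2 2.9 4.5
   vertex 0.3 3.1 0.2
  endloop
 endfacet
 facet normal 0.522 0.812 -0.261
  outer loop
   vertex 0.8 4.7 3.3
   vertex 1.0 4.7 3.7
   vertex 4.2 2.9 4.5
  endloop
 endfacet
 facet normal -0.919 -0.269 0.287
  outer loop
   vertex 0.8 4.7 3.3
   vertex 0.3 3.1 0.2
   vertex 2.0 2.1 4.7
  endloop
 endfacet
 facet normal -0.881 -0.170 0.441
  outer loop
   vertex 0.8 4.7 3.3
   vertex 2.0 2.1 4.7
   vertex 1.0 4.7 3.7
  endloop
 endfacet
 facet normal 0.313 -0.072 -0.947
  outer loop
   vertex 2.4 1.7 1.0
   vertex 1.8 0.4 0.9
   vertex 0.3 3.1 0.2
  endloop
 endfacet
 facet normal 0.645 -0.242 -0.725
  outer loop
   vertex 2.4 1.7 1.0
   vertex 4.2 1.1 2.8
   vertex 1.8 0.4 0.9
  endloop
 endfacet
 facet normal 0.602 0.607 -0.518
  outer loop
   vertex 2.4 1.7 1.0
   vertex 0.3 3.1 0.2
   vertex 4.2 2.9 4.5
  endloop
 endfacet
 facet normal 0.691 0.496 -0.526
  outer loop
   vertex 2.4 1.7 1.0
   vertex 4.2 2.9 4.5
   vertex 4.2 1.1 2.8
  endloop
 endfacet
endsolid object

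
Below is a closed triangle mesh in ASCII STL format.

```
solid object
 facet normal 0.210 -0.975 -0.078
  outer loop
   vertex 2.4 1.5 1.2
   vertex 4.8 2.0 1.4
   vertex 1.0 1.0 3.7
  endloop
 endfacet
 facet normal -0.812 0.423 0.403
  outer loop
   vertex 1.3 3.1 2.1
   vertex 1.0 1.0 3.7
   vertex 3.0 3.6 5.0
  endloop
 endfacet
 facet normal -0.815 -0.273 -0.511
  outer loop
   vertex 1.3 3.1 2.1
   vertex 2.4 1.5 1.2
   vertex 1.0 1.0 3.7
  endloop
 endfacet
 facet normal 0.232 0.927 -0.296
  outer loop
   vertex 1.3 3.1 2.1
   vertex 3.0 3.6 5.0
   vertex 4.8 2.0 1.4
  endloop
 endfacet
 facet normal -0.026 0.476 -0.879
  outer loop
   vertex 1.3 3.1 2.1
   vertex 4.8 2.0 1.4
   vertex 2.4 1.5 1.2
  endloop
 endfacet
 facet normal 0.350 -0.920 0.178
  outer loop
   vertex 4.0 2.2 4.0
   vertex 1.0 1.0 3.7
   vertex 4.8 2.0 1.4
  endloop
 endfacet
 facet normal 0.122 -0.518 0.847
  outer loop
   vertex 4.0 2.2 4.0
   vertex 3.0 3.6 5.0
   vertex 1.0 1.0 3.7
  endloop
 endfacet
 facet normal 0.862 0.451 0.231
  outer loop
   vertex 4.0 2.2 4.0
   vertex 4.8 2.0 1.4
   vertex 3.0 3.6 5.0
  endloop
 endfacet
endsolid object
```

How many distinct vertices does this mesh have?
6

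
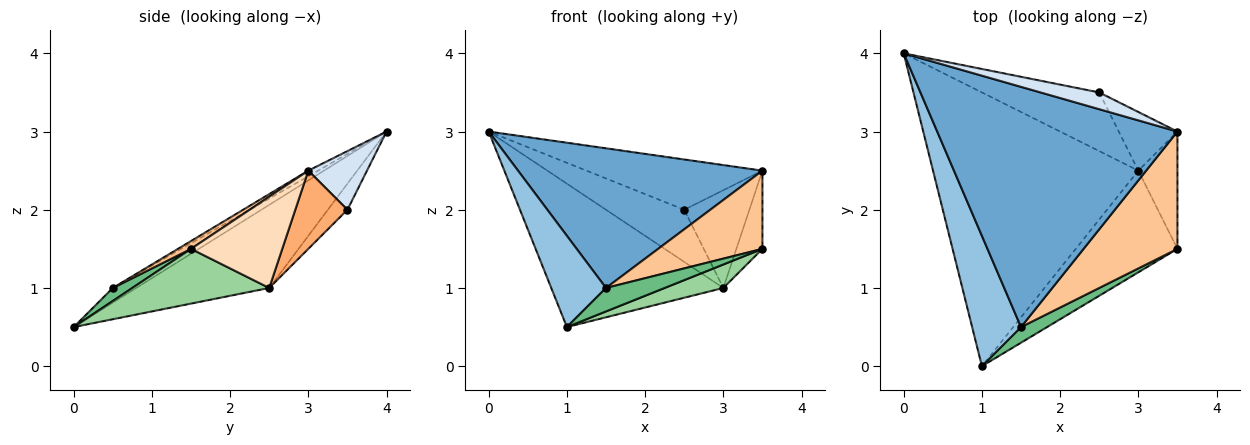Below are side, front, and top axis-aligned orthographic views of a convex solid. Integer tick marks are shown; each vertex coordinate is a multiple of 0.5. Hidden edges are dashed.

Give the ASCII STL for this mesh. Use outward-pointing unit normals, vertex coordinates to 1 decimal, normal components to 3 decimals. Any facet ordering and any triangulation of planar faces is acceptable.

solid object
 facet normal -0.020 -0.503 0.864
  outer loop
   vertex 1.5 0.5 1.0
   vertex 3.5 3.0 2.5
   vertex 0.0 4.0 3.0
  endloop
 endfacet
 facet normal -0.239 -0.557 0.796
  outer loop
   vertex 1.5 0.5 1.0
   vertex 0.0 4.0 3.0
   vertex 1.0 0.0 0.5
  endloop
 endfacet
 facet normal -0.338 0.437 -0.834
  outer loop
   vertex 3.0 2.5 1.0
   vertex 1.0 0.0 0.5
   vertex 0.0 4.0 3.0
  endloop
 endfacet
 facet normal 0.302 0.905 0.302
  outer loop
   vertex 2.5 3.5 2.0
   vertex 0.0 4.0 3.0
   vertex 3.5 3.0 2.5
  endloop
 endfacet
 facet normal -0.164 0.655 -0.737
  outer loop
   vertex 2.5 3.5 2.0
   vertex 3.0 2.5 1.0
   vertex 0.0 4.0 3.0
  endloop
 endfacet
 facet normal 0.566 0.707 -0.424
  outer loop
   vertex 2.5 3.5 2.0
   vertex 3.5 3.0 2.5
   vertex 3.0 2.5 1.0
  endloop
 endfacet
 facet normal 0.069 -0.553 0.830
  outer loop
   vertex 3.5 1.5 1.5
   vertex 3.5 3.0 2.5
   vertex 1.5 0.5 1.0
  endloop
 endfacet
 facet normal 0.889 0.254 -0.381
  outer loop
   vertex 3.5 1.5 1.5
   vertex 3.0 2.5 1.0
   vertex 3.5 3.0 2.5
  endloop
 endfacet
 facet normal 0.267 -0.802 0.535
  outer loop
   vertex 3.5 1.5 1.5
   vertex 1.5 0.5 1.0
   vertex 1.0 0.0 0.5
  endloop
 endfacet
 facet normal 0.465 -0.199 -0.863
  outer loop
   vertex 3.5 1.5 1.5
   vertex 1.0 0.0 0.5
   vertex 3.0 2.5 1.0
  endloop
 endfacet
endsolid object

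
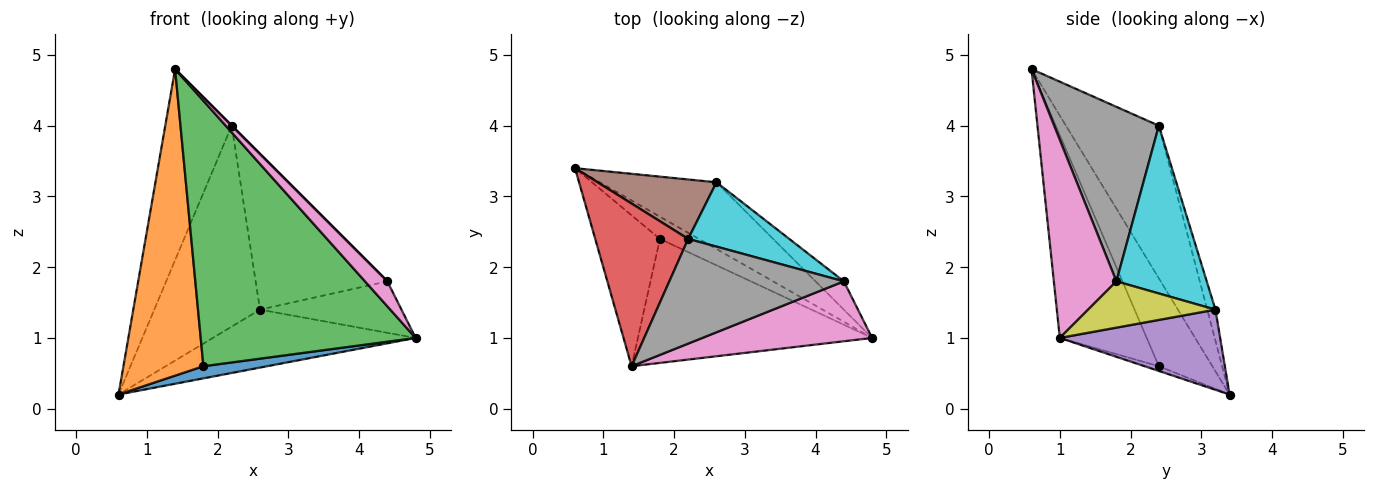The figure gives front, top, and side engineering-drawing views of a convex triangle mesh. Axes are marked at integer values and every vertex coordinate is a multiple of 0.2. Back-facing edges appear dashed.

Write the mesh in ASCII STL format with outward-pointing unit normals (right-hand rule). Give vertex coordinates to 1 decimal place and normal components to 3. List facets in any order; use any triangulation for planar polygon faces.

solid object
 facet normal -0.106 -0.476 -0.873
  outer loop
   vertex 1.8 2.4 0.6
   vertex 0.6 3.4 0.2
   vertex 4.8 1.0 1.0
  endloop
 endfacet
 facet normal -0.515 -0.769 -0.379
  outer loop
   vertex 1.8 2.4 0.6
   vertex 1.4 0.6 4.8
   vertex 0.6 3.4 0.2
  endloop
 endfacet
 facet normal -0.344 -0.851 -0.397
  outer loop
   vertex 1.8 2.4 0.6
   vertex 4.8 1.0 1.0
   vertex 1.4 0.6 4.8
  endloop
 endfacet
 facet normal -0.729 0.521 0.444
  outer loop
   vertex 2.2 2.4 4.0
   vertex 0.6 3.4 0.2
   vertex 1.4 0.6 4.8
  endloop
 endfacet
 facet normal 0.460 0.582 -0.670
  outer loop
   vertex 2.6 3.2 1.4
   vertex 4.8 1.0 1.0
   vertex 0.6 3.4 0.2
  endloop
 endfacet
 facet normal -0.074 0.956 0.283
  outer loop
   vertex 2.6 3.2 1.4
   vertex 0.6 3.4 0.2
   vertex 2.2 2.4 4.0
  endloop
 endfacet
 facet normal 0.733 -0.262 0.628
  outer loop
   vertex 4.4 1.8 1.8
   vertex 1.4 0.6 4.8
   vertex 4.8 1.0 1.0
  endloop
 endfacet
 facet normal 0.707 0.000 0.707
  outer loop
   vertex 4.4 1.8 1.8
   vertex 2.2 2.4 4.0
   vertex 1.4 0.6 4.8
  endloop
 endfacet
 facet normal 0.619 0.688 -0.378
  outer loop
   vertex 4.4 1.8 1.8
   vertex 4.8 1.0 1.0
   vertex 2.6 3.2 1.4
  endloop
 endfacet
 facet normal 0.535 0.781 0.323
  outer loop
   vertex 4.4 1.8 1.8
   vertex 2.6 3.2 1.4
   vertex 2.2 2.4 4.0
  endloop
 endfacet
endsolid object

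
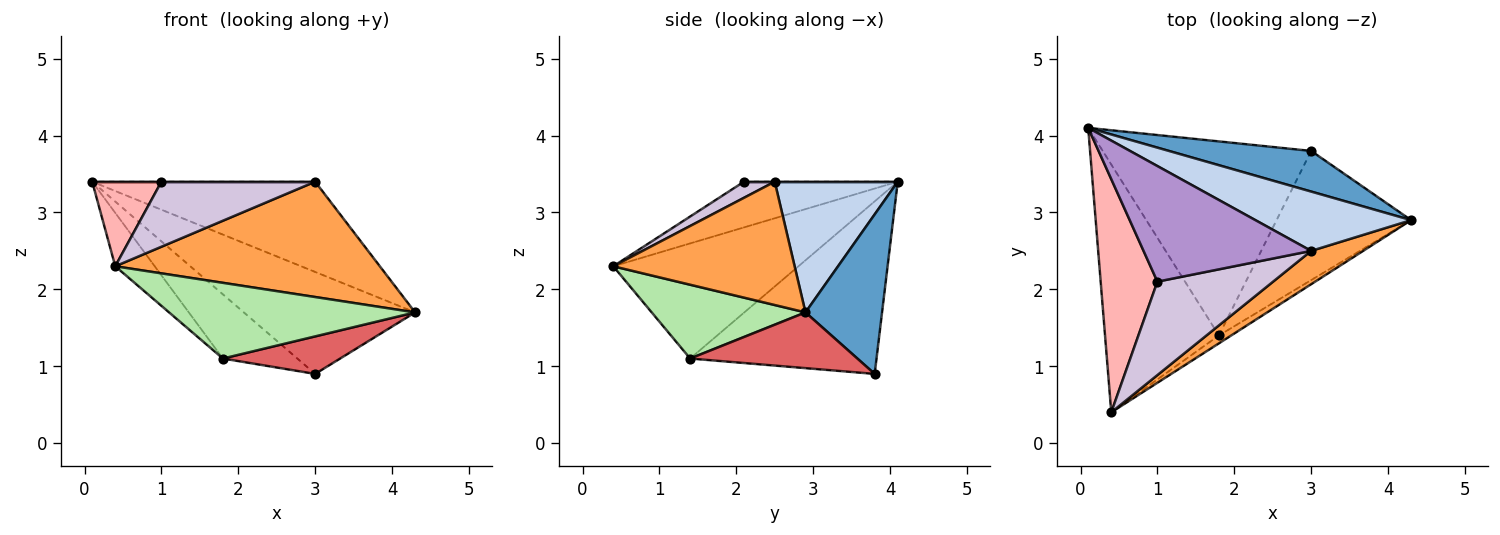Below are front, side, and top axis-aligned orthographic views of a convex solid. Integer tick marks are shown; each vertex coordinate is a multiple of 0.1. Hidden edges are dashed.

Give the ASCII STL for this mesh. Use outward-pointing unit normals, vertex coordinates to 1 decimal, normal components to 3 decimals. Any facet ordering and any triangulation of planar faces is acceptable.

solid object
 facet normal 0.384 0.858 0.342
  outer loop
   vertex 3.0 3.8 0.9
   vertex 0.1 4.1 3.4
   vertex 4.3 2.9 1.7
  endloop
 endfacet
 facet normal 0.419 0.759 0.499
  outer loop
   vertex 3.0 2.5 3.4
   vertex 4.3 2.9 1.7
   vertex 0.1 4.1 3.4
  endloop
 endfacet
 facet normal 0.550 -0.802 0.232
  outer loop
   vertex 3.0 2.5 3.4
   vertex 0.4 0.4 2.3
   vertex 4.3 2.9 1.7
  endloop
 endfacet
 facet normal -0.703 0.150 -0.695
  outer loop
   vertex 1.8 1.4 1.1
   vertex 0.4 0.4 2.3
   vertex 0.1 4.1 3.4
  endloop
 endfacet
 facet normal -0.618 0.247 -0.746
  outer loop
   vertex 1.8 1.4 1.1
   vertex 0.1 4.1 3.4
   vertex 3.0 3.8 0.9
  endloop
 endfacet
 facet normal 0.528 -0.845 -0.088
  outer loop
   vertex 1.8 1.4 1.1
   vertex 4.3 2.9 1.7
   vertex 0.4 0.4 2.3
  endloop
 endfacet
 facet normal 0.370 -0.259 -0.892
  outer loop
   vertex 1.8 1.4 1.1
   vertex 3.0 3.8 0.9
   vertex 4.3 2.9 1.7
  endloop
 endfacet
 facet normal -0.604 -0.272 0.749
  outer loop
   vertex 1.0 2.1 3.4
   vertex 0.1 4.1 3.4
   vertex 0.4 0.4 2.3
  endloop
 endfacet
 facet normal 0.000 0.000 1.000
  outer loop
   vertex 1.0 2.1 3.4
   vertex 3.0 2.5 3.4
   vertex 0.1 4.1 3.4
  endloop
 endfacet
 facet normal 0.114 -0.568 0.815
  outer loop
   vertex 1.0 2.1 3.4
   vertex 0.4 0.4 2.3
   vertex 3.0 2.5 3.4
  endloop
 endfacet
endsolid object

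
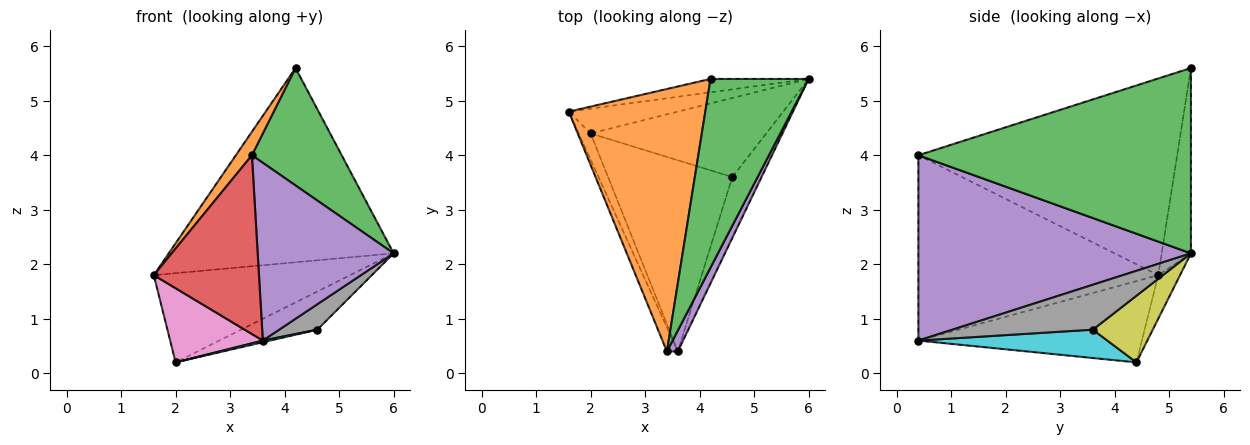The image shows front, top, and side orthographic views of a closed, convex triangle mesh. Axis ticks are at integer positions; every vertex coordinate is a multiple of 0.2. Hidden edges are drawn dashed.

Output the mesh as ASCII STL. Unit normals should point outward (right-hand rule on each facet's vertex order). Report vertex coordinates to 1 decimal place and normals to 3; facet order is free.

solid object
 facet normal -0.129 0.989 -0.068
  outer loop
   vertex 4.2 5.4 5.6
   vertex 6.0 5.4 2.2
   vertex 1.6 4.8 1.8
  endloop
 endfacet
 facet normal -0.820 -0.051 0.569
  outer loop
   vertex 4.2 5.4 5.6
   vertex 1.6 4.8 1.8
   vertex 3.4 0.4 4.0
  endloop
 endfacet
 facet normal 0.849 -0.280 0.449
  outer loop
   vertex 4.2 5.4 5.6
   vertex 3.4 0.4 4.0
   vertex 6.0 5.4 2.2
  endloop
 endfacet
 facet normal -0.914 -0.401 -0.054
  outer loop
   vertex 3.6 0.4 0.6
   vertex 3.4 0.4 4.0
   vertex 1.6 4.8 1.8
  endloop
 endfacet
 facet normal 0.894 -0.446 0.053
  outer loop
   vertex 3.6 0.4 0.6
   vertex 6.0 5.4 2.2
   vertex 3.4 0.4 4.0
  endloop
 endfacet
 facet normal -0.106 0.958 -0.266
  outer loop
   vertex 2.0 4.4 0.2
   vertex 1.6 4.8 1.8
   vertex 6.0 5.4 2.2
  endloop
 endfacet
 facet normal -0.915 -0.380 -0.134
  outer loop
   vertex 2.0 4.4 0.2
   vertex 3.6 0.4 0.6
   vertex 1.6 4.8 1.8
  endloop
 endfacet
 facet normal 0.817 -0.222 -0.532
  outer loop
   vertex 4.6 3.6 0.8
   vertex 6.0 5.4 2.2
   vertex 3.6 0.4 0.6
  endloop
 endfacet
 facet normal 0.323 0.411 -0.852
  outer loop
   vertex 4.6 3.6 0.8
   vertex 2.0 4.4 0.2
   vertex 6.0 5.4 2.2
  endloop
 endfacet
 facet normal 0.222 -0.009 -0.975
  outer loop
   vertex 4.6 3.6 0.8
   vertex 3.6 0.4 0.6
   vertex 2.0 4.4 0.2
  endloop
 endfacet
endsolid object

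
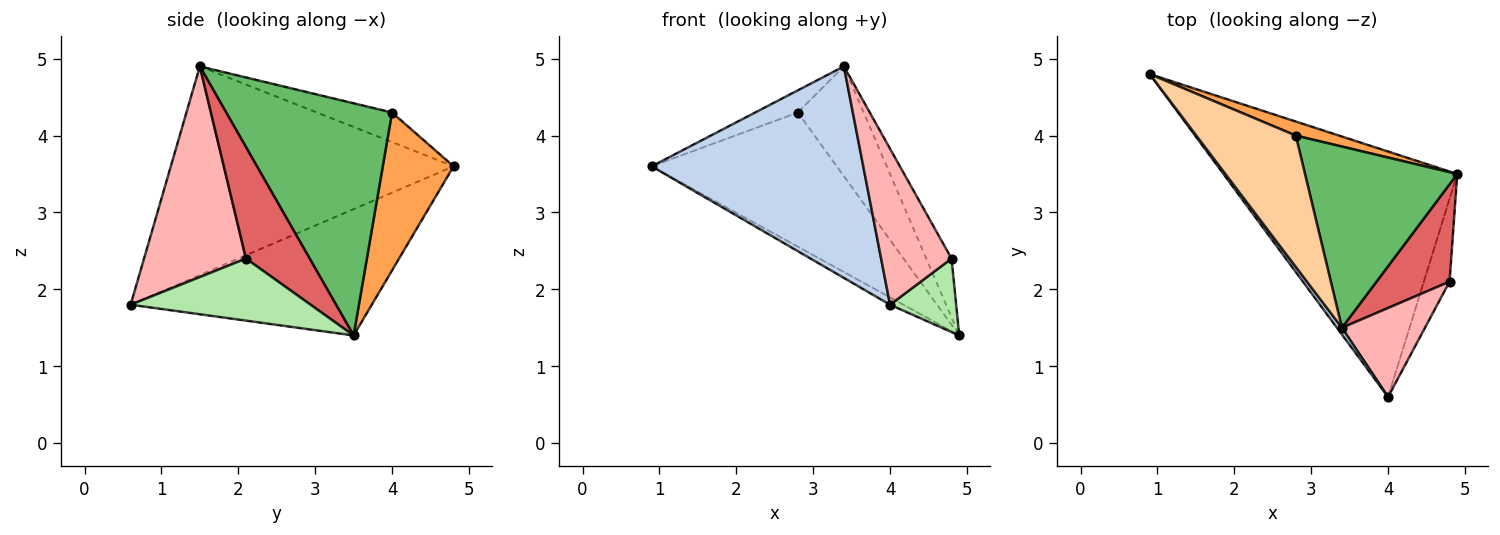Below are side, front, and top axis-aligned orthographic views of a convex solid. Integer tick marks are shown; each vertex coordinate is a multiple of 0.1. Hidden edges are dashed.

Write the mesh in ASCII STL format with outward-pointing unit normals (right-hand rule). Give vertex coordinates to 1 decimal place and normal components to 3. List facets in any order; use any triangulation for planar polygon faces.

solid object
 facet normal -0.475 0.026 -0.879
  outer loop
   vertex 4.0 0.6 1.8
   vertex 0.9 4.8 3.6
   vertex 4.9 3.5 1.4
  endloop
 endfacet
 facet normal -0.801 -0.599 0.019
  outer loop
   vertex 3.4 1.5 4.9
   vertex 0.9 4.8 3.6
   vertex 4.0 0.6 1.8
  endloop
 endfacet
 facet normal 0.356 0.930 0.097
  outer loop
   vertex 2.8 4.0 4.3
   vertex 4.9 3.5 1.4
   vertex 0.9 4.8 3.6
  endloop
 endfacet
 facet normal -0.281 0.160 0.946
  outer loop
   vertex 2.8 4.0 4.3
   vertex 0.9 4.8 3.6
   vertex 3.4 1.5 4.9
  endloop
 endfacet
 facet normal 0.794 0.315 0.520
  outer loop
   vertex 2.8 4.0 4.3
   vertex 3.4 1.5 4.9
   vertex 4.9 3.5 1.4
  endloop
 endfacet
 facet normal 0.875 -0.321 -0.363
  outer loop
   vertex 4.8 2.1 2.4
   vertex 4.0 0.6 1.8
   vertex 4.9 3.5 1.4
  endloop
 endfacet
 facet normal 0.794 0.315 0.520
  outer loop
   vertex 4.8 2.1 2.4
   vertex 4.9 3.5 1.4
   vertex 3.4 1.5 4.9
  endloop
 endfacet
 facet normal 0.783 -0.541 0.308
  outer loop
   vertex 4.8 2.1 2.4
   vertex 3.4 1.5 4.9
   vertex 4.0 0.6 1.8
  endloop
 endfacet
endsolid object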